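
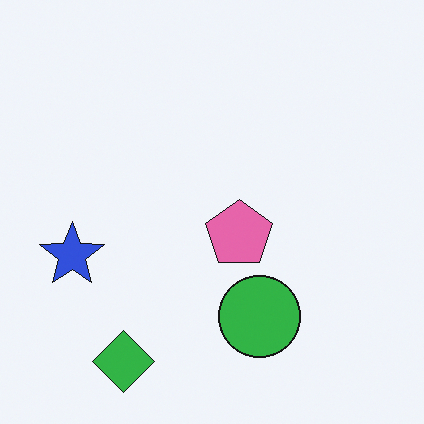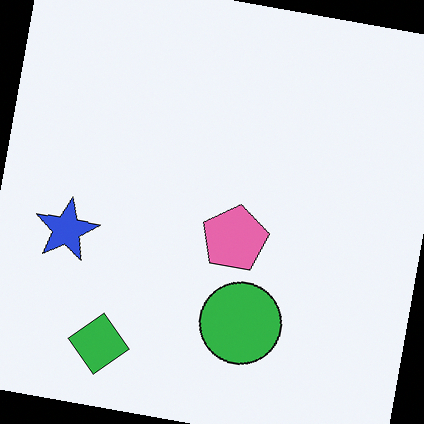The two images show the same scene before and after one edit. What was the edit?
It was rotated clockwise by a few degrees.

Every shape is tilted by the same angle and the image corners show triangular fill wedges — a whole-image rotation by a non-right angle.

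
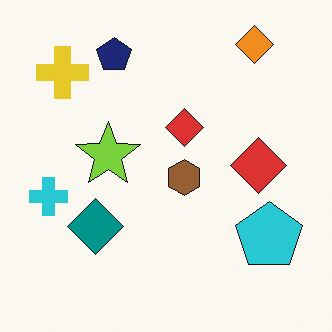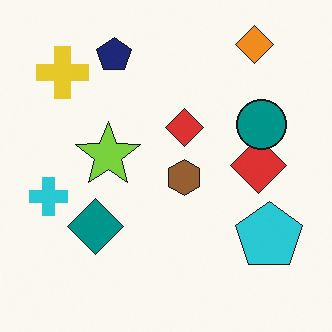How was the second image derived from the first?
The transformation is: overlaid with an additional teal circle.

A teal circle appears in the second image that is absent from the first.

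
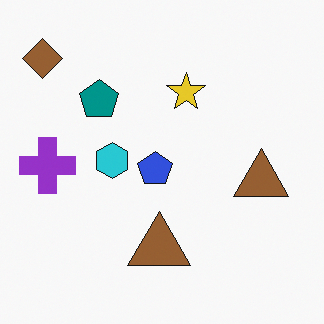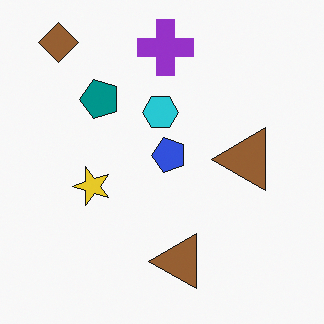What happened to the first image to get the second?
It was transposed (reflected across the top-left ↔ bottom-right diagonal).

Shapes have swapped their row and column positions — what was in the top-right is now in the bottom-left — a diagonal reflection.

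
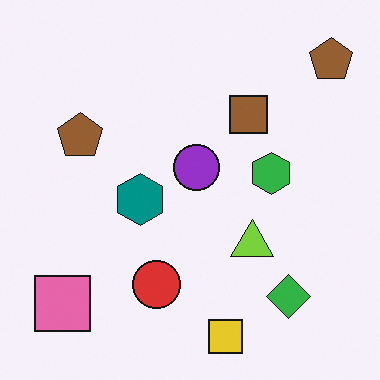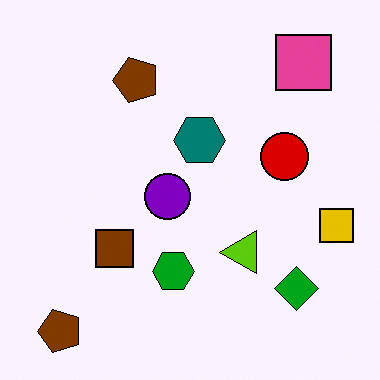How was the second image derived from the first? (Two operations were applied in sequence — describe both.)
The image was given slightly increased contrast, then transposed (reflected across the top-left ↔ bottom-right diagonal).

Tones are pushed away from mid-grey across the whole image — a global contrast change. Shapes have swapped their row and column positions — what was in the top-right is now in the bottom-left — a diagonal reflection.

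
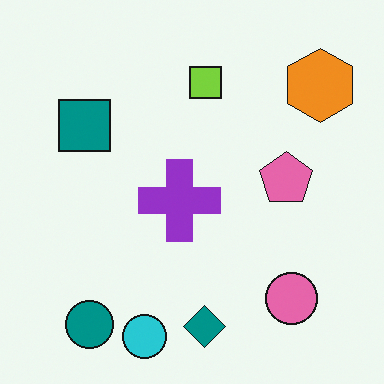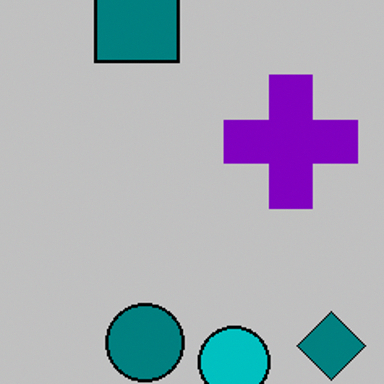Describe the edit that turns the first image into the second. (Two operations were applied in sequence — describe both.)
The transformation is: heavily posterized to just a handful of flat colors, then cropped tightly and scaled back up.

Each flat color has snapped to a coarser quantized level — most visibly, the near-white background has dropped to a flat grey. The visible shapes are larger and the field of view is narrower; shapes near the original edges may be partly or wholly outside the frame — a crop-and-rescale.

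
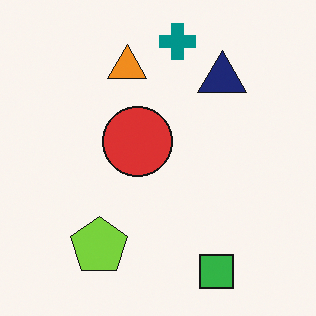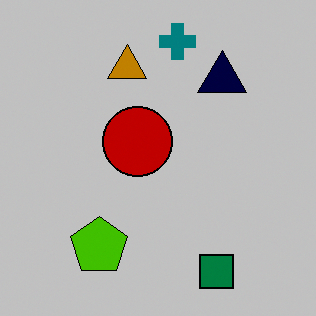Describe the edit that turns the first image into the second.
The second image is the first aggressively posterized.

Each flat color has snapped to a coarser quantized level — most visibly, the near-white background has dropped to a flat grey.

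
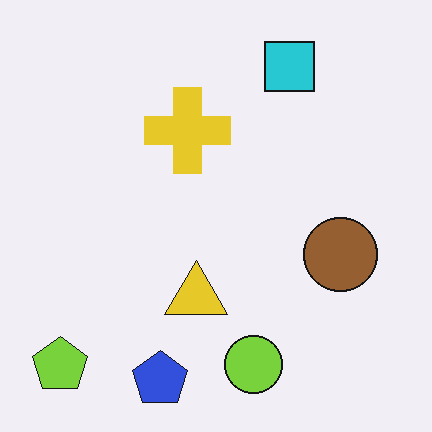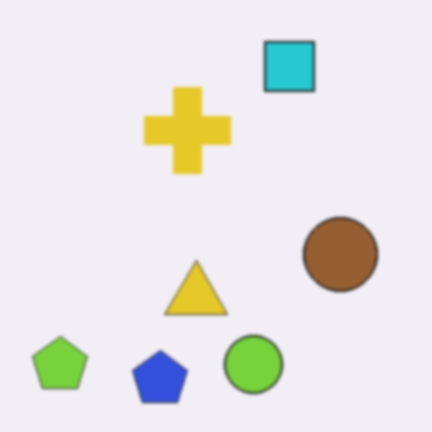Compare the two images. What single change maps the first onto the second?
It was given a subtle gaussian blur.

Shape edges and outlines are uniformly softened across the whole image.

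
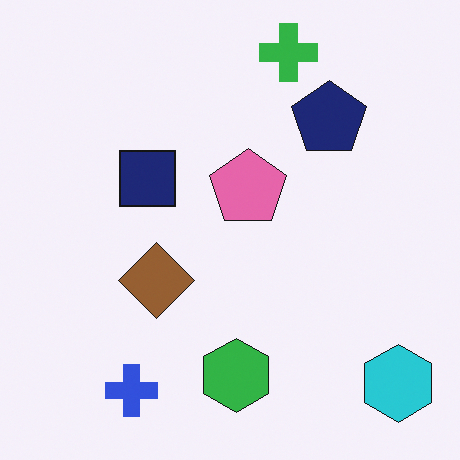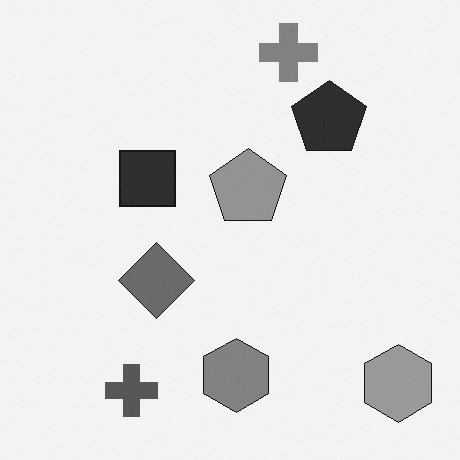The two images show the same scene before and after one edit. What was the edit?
It was converted to grayscale.

All color is removed — every shape is now a shade of grey.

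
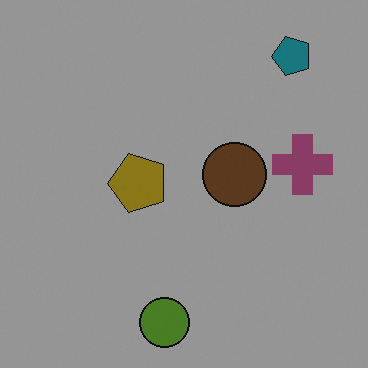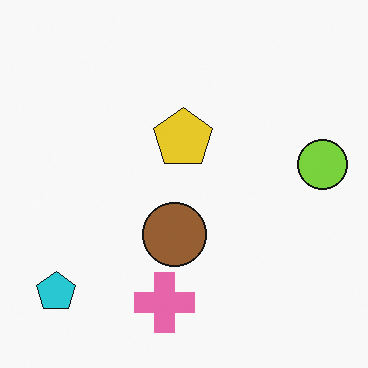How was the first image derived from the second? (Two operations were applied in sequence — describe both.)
The transformation is: darkened a lot, then transposed (reflected across the top-left ↔ bottom-right diagonal).

Every pixel — background and shapes alike — is uniformly darkened. Shapes have swapped their row and column positions — what was in the top-right is now in the bottom-left — a diagonal reflection.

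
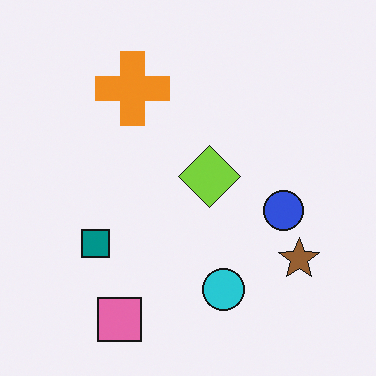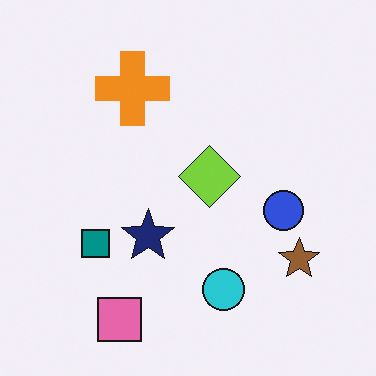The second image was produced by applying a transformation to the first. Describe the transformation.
It was overlaid with an additional navy star.

A navy star appears in the second image that is absent from the first.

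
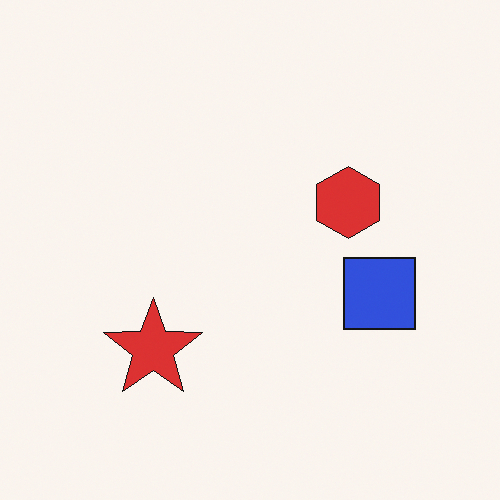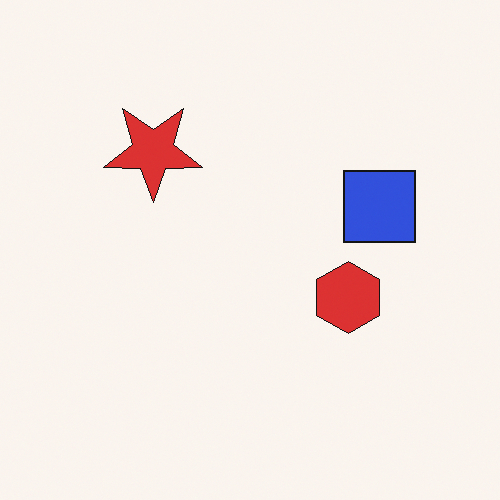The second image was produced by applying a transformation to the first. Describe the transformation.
It was flipped vertically (top ↔ bottom).

The red star is in the bottom-left of the first image and the top-left of the second — shapes on opposite sides of the horizontal midline have swapped in a mirror flip.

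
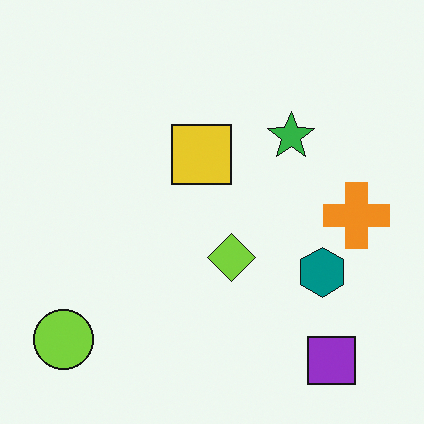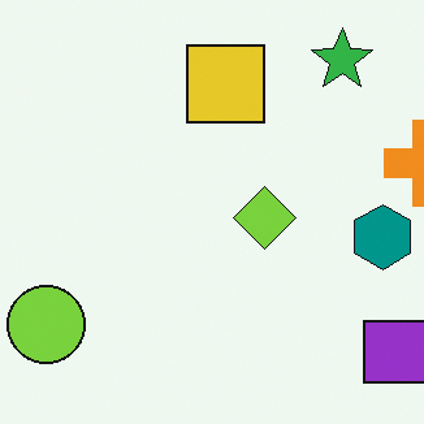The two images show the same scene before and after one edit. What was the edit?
The image was cropped to a modestly smaller region and rescaled.

The visible shapes are larger and the field of view is narrower; shapes near the original edges may be partly or wholly outside the frame — a crop-and-rescale.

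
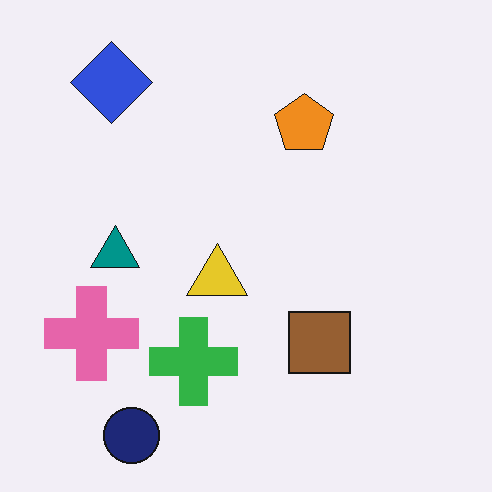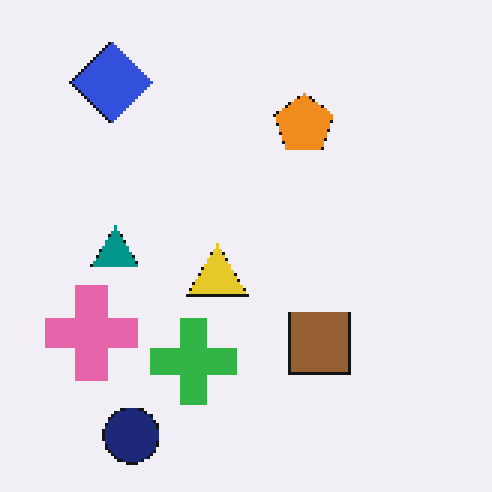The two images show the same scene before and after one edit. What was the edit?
This is the original image lightly pixelated (a mild mosaic effect).

Shapes are reduced to large square blocks; fine edges and outlines are lost — a downscale-then-upscale (mosaic) effect.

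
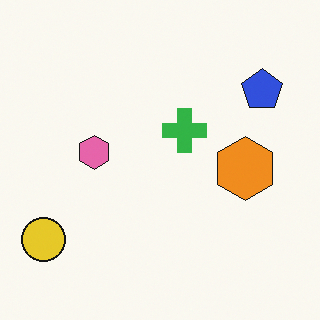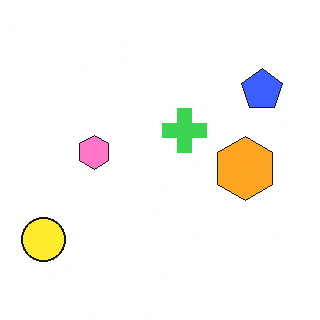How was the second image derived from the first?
The image was brightened a little.

Every pixel — background and shapes alike — is uniformly brightened.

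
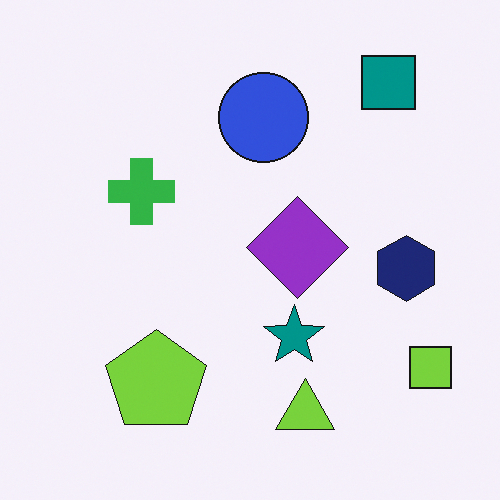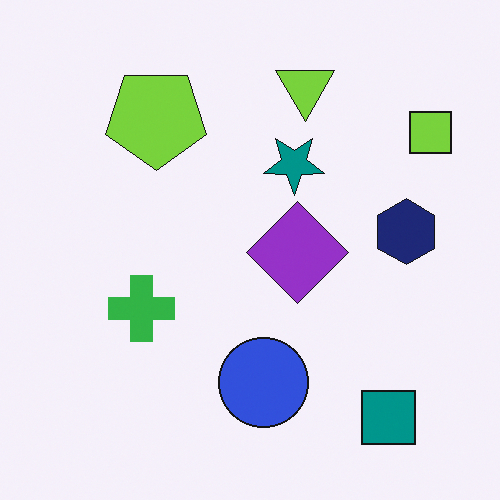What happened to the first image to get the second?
It was flipped vertically (top ↔ bottom).

The teal square is in the top-right of the first image and the bottom-right of the second — shapes on opposite sides of the horizontal midline have swapped in a mirror flip.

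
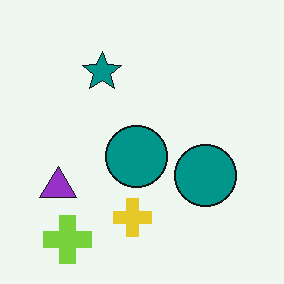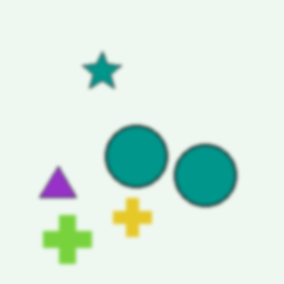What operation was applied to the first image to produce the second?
The image was slightly softened.

Shape edges and outlines are uniformly softened across the whole image.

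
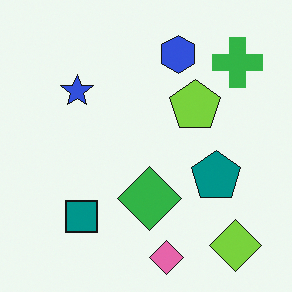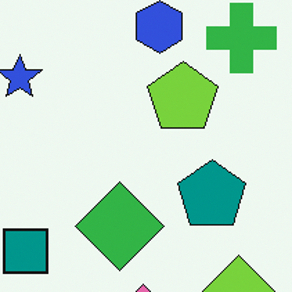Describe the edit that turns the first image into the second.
The transformation is: cropped to a modestly smaller region and rescaled.

The visible shapes are larger and the field of view is narrower; shapes near the original edges may be partly or wholly outside the frame — a crop-and-rescale.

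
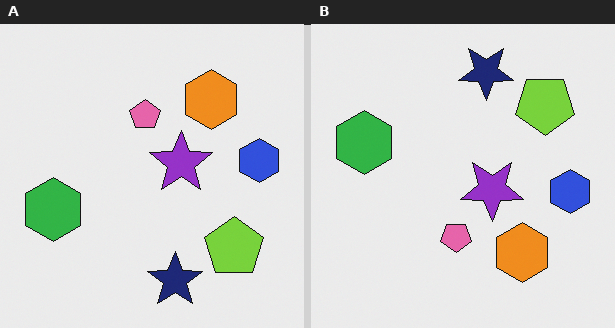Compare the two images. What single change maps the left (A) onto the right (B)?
Flipped vertically (top ↔ bottom).

The navy star is in the bottom of the left (A) image and the top of the right (B) — shapes on opposite sides of the horizontal midline have swapped in a mirror flip.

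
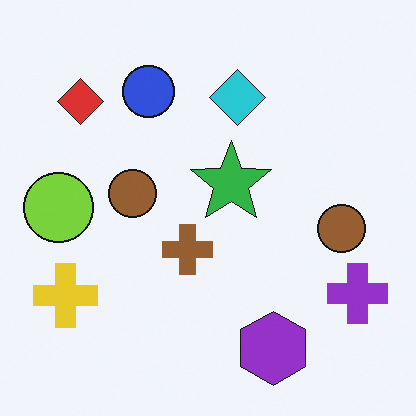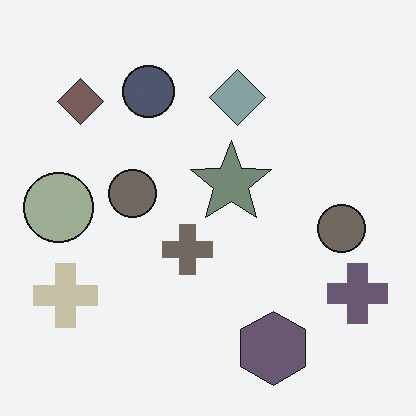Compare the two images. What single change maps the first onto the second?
It was heavily desaturated.

All colors are more muted and greyish — a global saturation change.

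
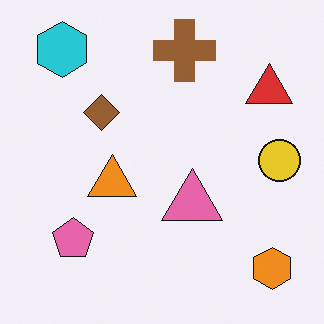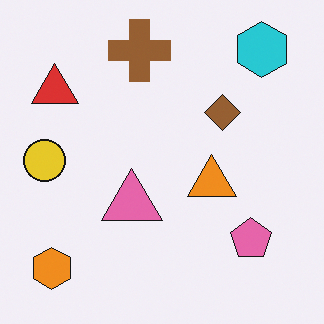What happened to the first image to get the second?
The transformation is: flipped horizontally (left ↔ right).

The yellow circle is in the right of the first image and the left of the second — shapes on opposite sides of the vertical midline have swapped in a mirror flip.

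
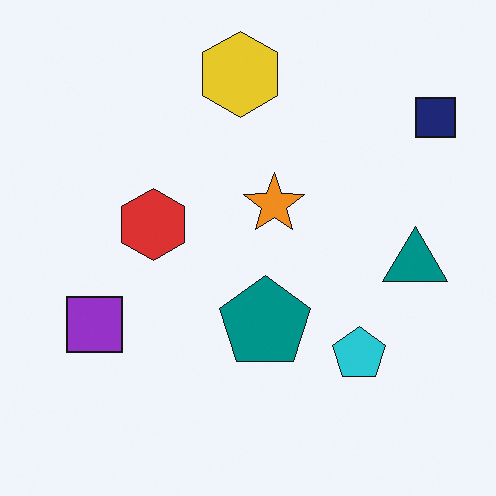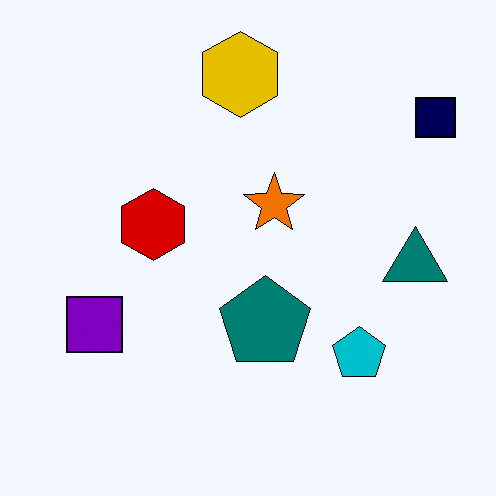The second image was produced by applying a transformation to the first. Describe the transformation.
The second image is the first given slightly increased contrast.

Tones are pushed away from mid-grey across the whole image — a global contrast change.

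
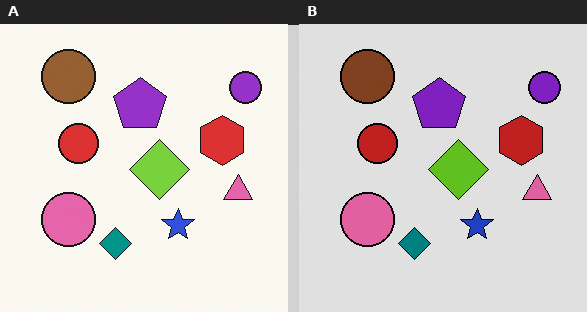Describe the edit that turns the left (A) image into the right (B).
It was posterized to a reduced palette.

Each flat color has snapped to a coarser quantized level — most visibly, the near-white background has dropped to a flat grey.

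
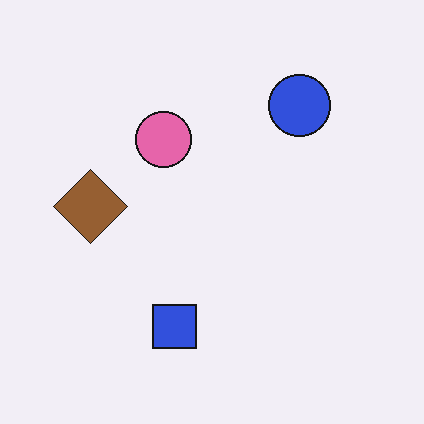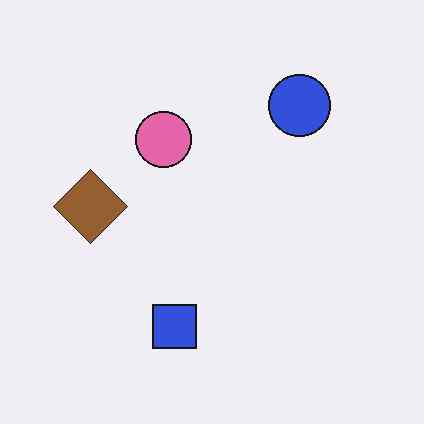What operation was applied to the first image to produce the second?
The image was given moderate JPEG compression.

Blocky 8×8 compression artifacts appear around shape edges and the flat background shows ringing — characteristic JPEG degradation.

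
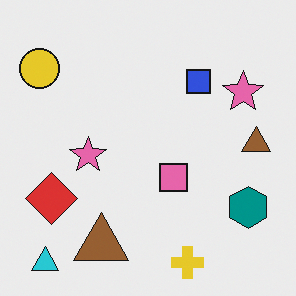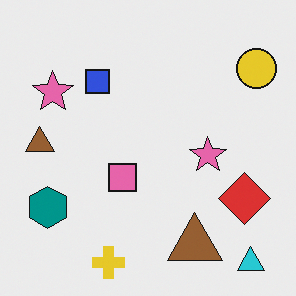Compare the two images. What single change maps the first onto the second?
Flipped horizontally (left ↔ right).

The yellow circle is in the top-left of the first image and the top-right of the second — shapes on opposite sides of the vertical midline have swapped in a mirror flip.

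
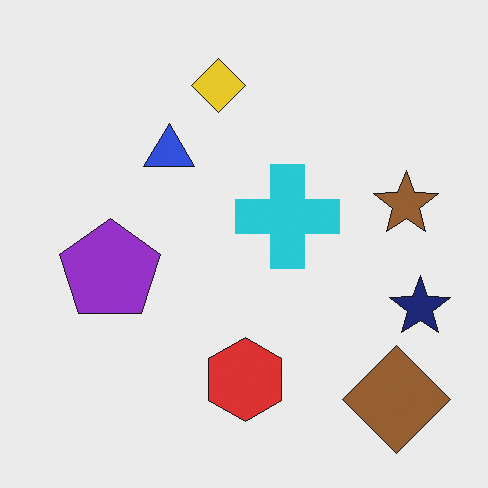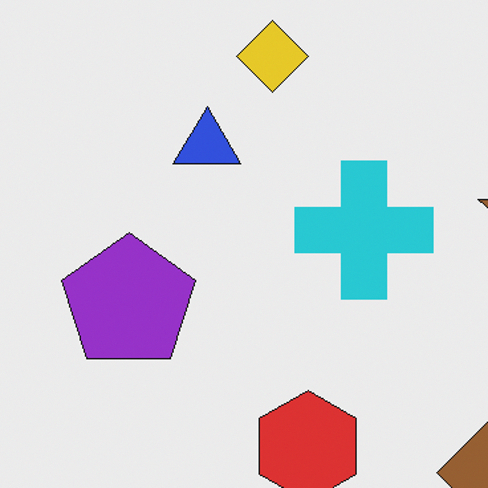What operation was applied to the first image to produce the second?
It was cropped slightly and scaled back up.

The visible shapes are larger and the field of view is narrower; shapes near the original edges may be partly or wholly outside the frame — a crop-and-rescale.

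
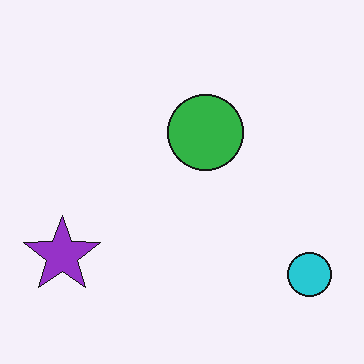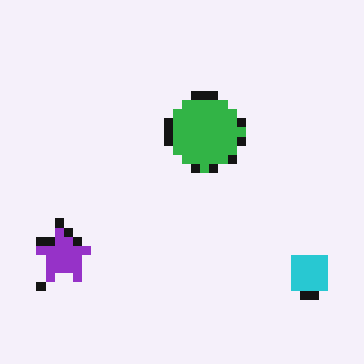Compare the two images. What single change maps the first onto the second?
The transformation is: coarsely pixelated.

Shapes are reduced to large square blocks; fine edges and outlines are lost — a downscale-then-upscale (mosaic) effect.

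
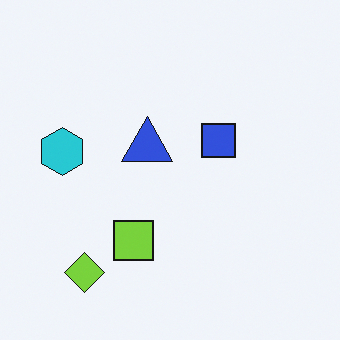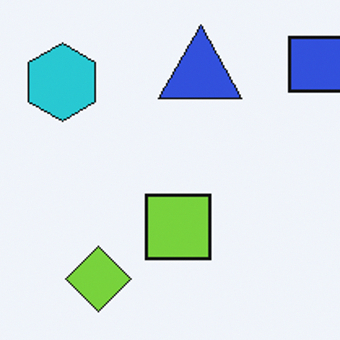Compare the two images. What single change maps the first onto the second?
The second image is the first cropped tightly and scaled back up.

The visible shapes are larger and the field of view is narrower; shapes near the original edges may be partly or wholly outside the frame — a crop-and-rescale.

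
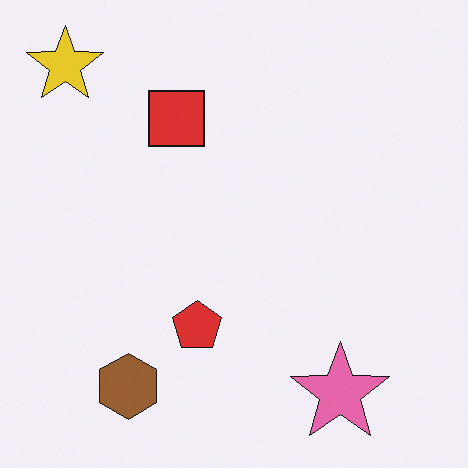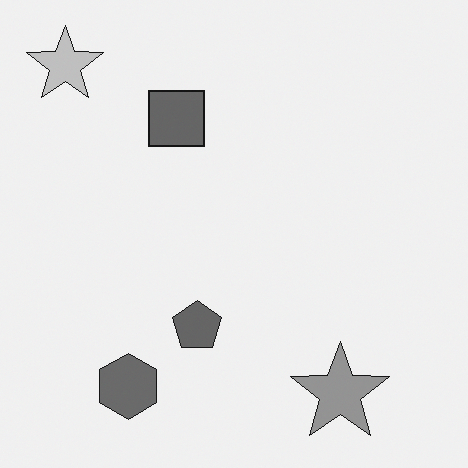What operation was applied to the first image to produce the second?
The second image is the first converted to grayscale.

All color is removed — every shape is now a shade of grey.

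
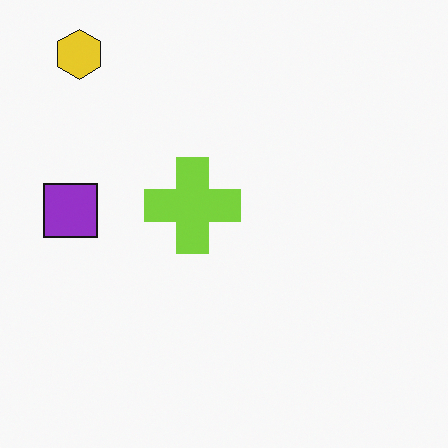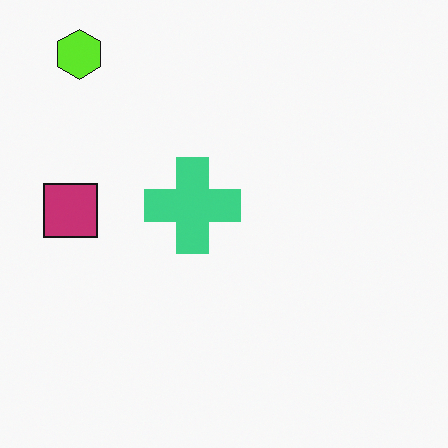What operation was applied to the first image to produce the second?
It was hue-shifted by a small amount.

Every shape's color has rotated by the same amount around the hue wheel — a uniform hue shift.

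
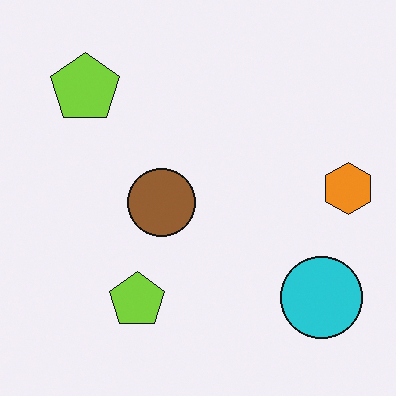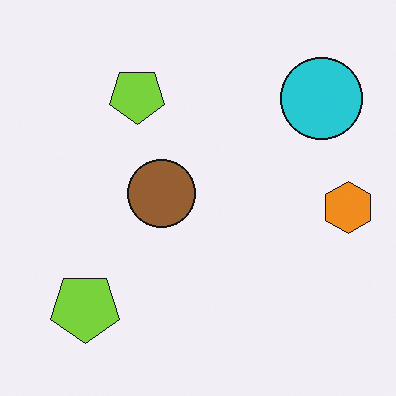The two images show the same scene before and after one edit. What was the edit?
This is the original image flipped vertically (top ↔ bottom).

The cyan circle is in the bottom-right of the first image and the top-right of the second — shapes on opposite sides of the horizontal midline have swapped in a mirror flip.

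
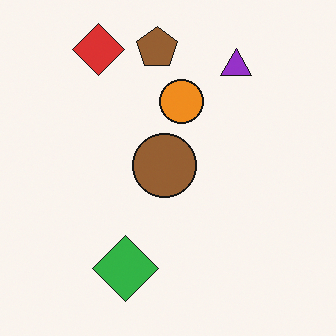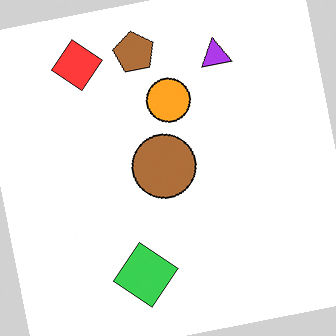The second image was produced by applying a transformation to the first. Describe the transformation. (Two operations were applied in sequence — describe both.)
The image was rotated counter-clockwise by a few degrees, then slightly brightened.

Every shape is tilted by the same angle and the image corners show triangular fill wedges — a whole-image rotation by a non-right angle. Every pixel — background and shapes alike — is uniformly brightened.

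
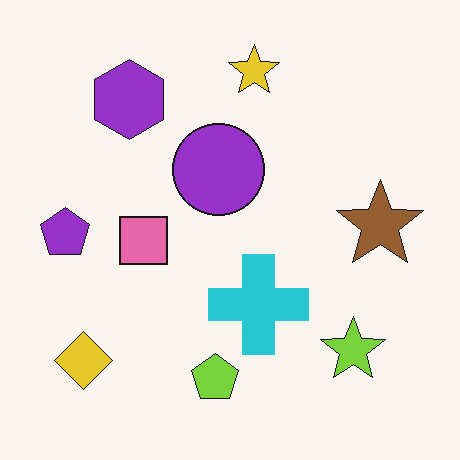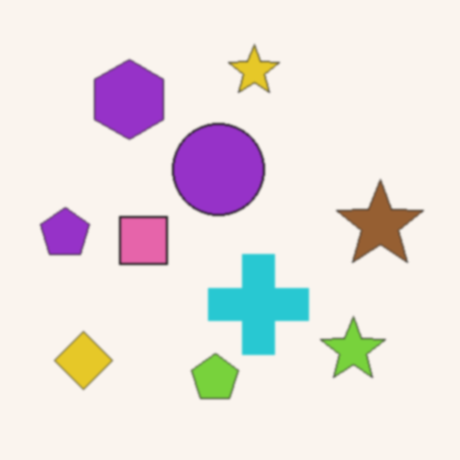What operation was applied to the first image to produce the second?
It was lightly blurred.

Shape edges and outlines are uniformly softened across the whole image.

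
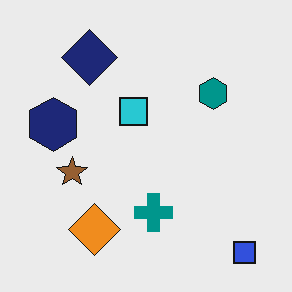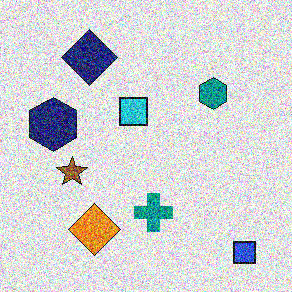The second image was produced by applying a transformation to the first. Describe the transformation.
This is the original image degraded with a thick layer of grain.

Random speckle covers the whole image, including the flat background.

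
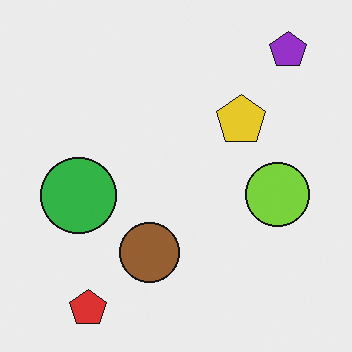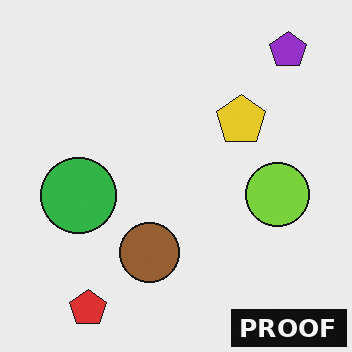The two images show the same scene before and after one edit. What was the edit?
The transformation is: watermarked with the text "PROOF" in the lower-right corner.

A dark label reading "PROOF" appears in the lower-right corner.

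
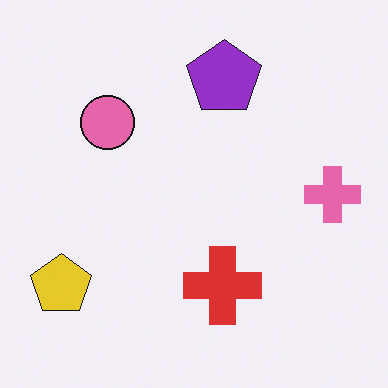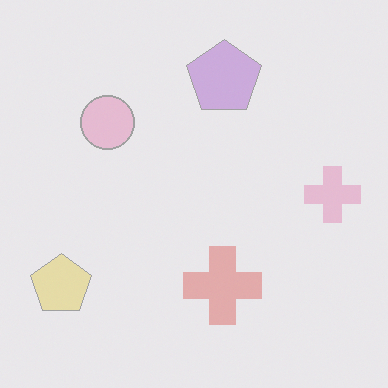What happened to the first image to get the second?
Washed out (contrast reduced).

Tones are pushed toward mid-grey across the whole image — a global contrast change.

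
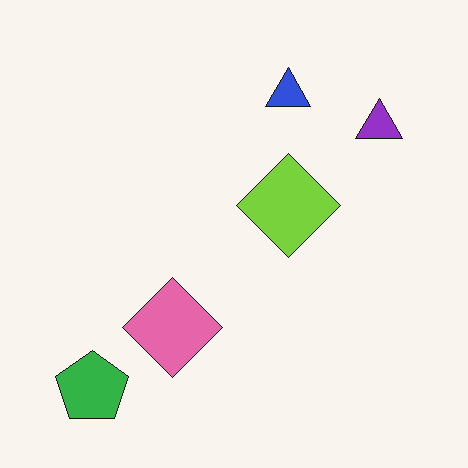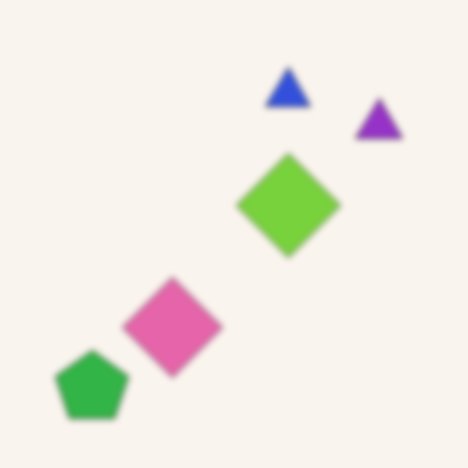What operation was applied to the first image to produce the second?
The transformation is: moderately blurred.

Shape edges and outlines are uniformly softened across the whole image.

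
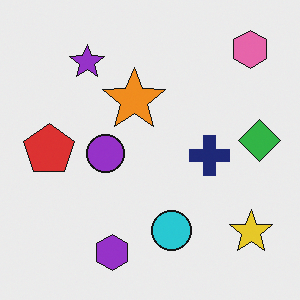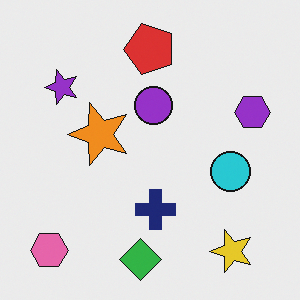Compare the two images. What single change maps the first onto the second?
The second image is the first transposed (reflected across the top-left ↔ bottom-right diagonal).

Shapes have swapped their row and column positions — what was in the top-right is now in the bottom-left — a diagonal reflection.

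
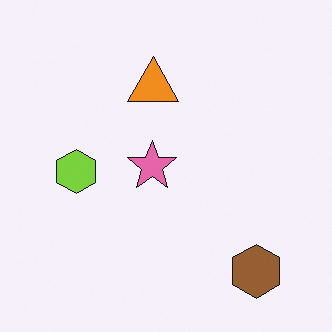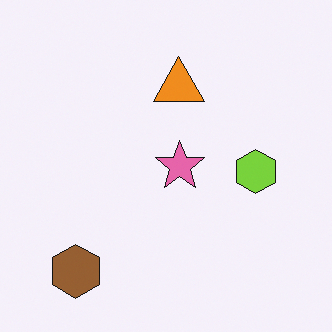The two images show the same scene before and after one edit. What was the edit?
The second image is the first flipped horizontally (left ↔ right).

The brown hexagon is in the bottom-right of the first image and the bottom-left of the second — shapes on opposite sides of the vertical midline have swapped in a mirror flip.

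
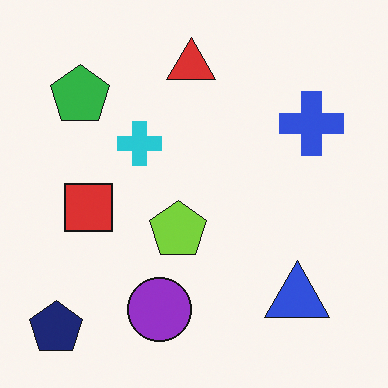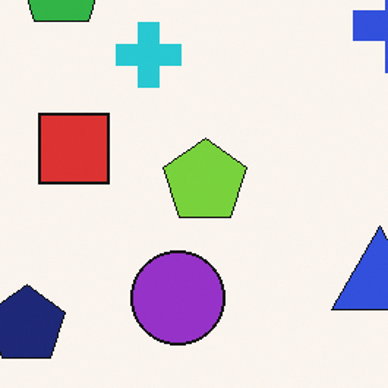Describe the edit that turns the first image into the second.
It was cropped slightly and scaled back up.

The visible shapes are larger and the field of view is narrower; shapes near the original edges may be partly or wholly outside the frame — a crop-and-rescale.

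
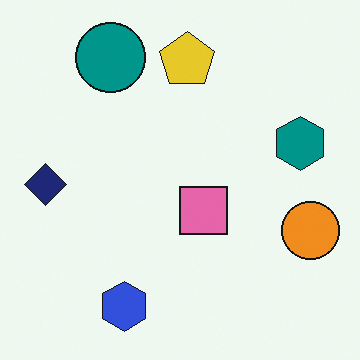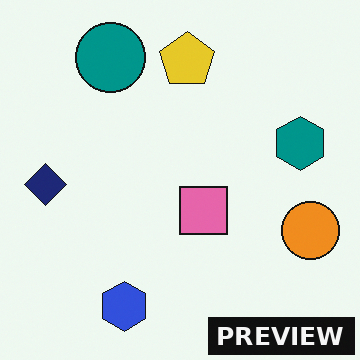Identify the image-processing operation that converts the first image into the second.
Watermarked with the text "PREVIEW" in the lower-right corner.

A dark label reading "PREVIEW" appears in the lower-right corner.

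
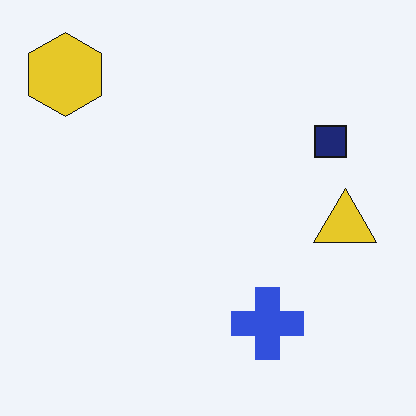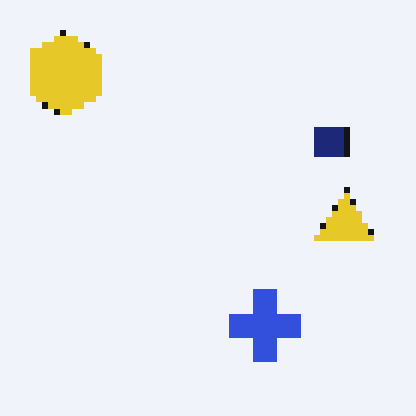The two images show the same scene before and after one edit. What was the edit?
Pixelated into visible square blocks.

Shapes are reduced to large square blocks; fine edges and outlines are lost — a downscale-then-upscale (mosaic) effect.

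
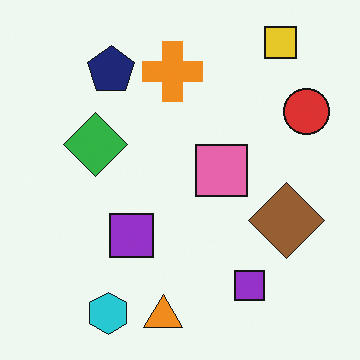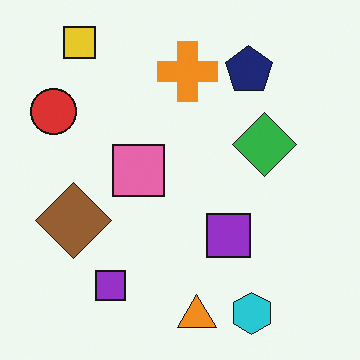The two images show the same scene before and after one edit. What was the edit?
The second image is the first flipped horizontally (left ↔ right).

The red circle is in the top-right of the first image and the top-left of the second — shapes on opposite sides of the vertical midline have swapped in a mirror flip.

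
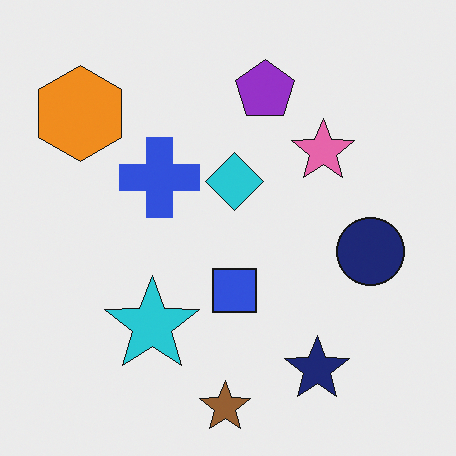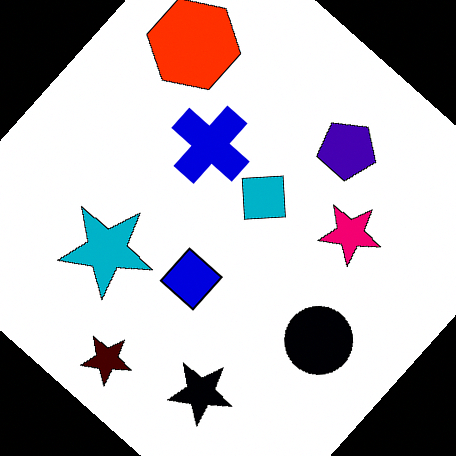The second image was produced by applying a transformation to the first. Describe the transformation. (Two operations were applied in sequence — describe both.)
The image was boosted in contrast, then rotated clockwise by a large amount — several tens of degrees.

Tones are pushed away from mid-grey across the whole image — a global contrast change. Every shape is tilted by the same angle and the image corners show triangular fill wedges — a whole-image rotation by a non-right angle.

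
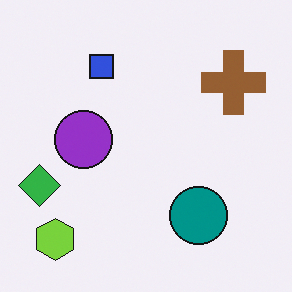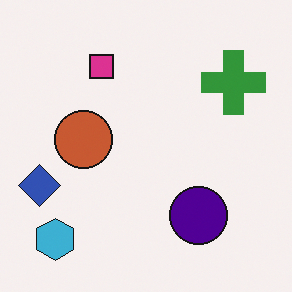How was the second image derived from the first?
It was hue-shifted noticeably.

Every shape's color has rotated by the same amount around the hue wheel — a uniform hue shift.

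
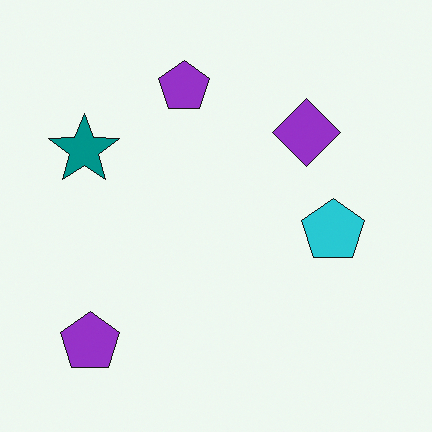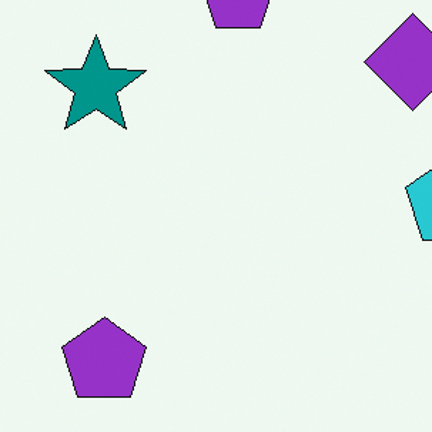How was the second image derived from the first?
Cropped to a modestly smaller region and rescaled.

The visible shapes are larger and the field of view is narrower; shapes near the original edges may be partly or wholly outside the frame — a crop-and-rescale.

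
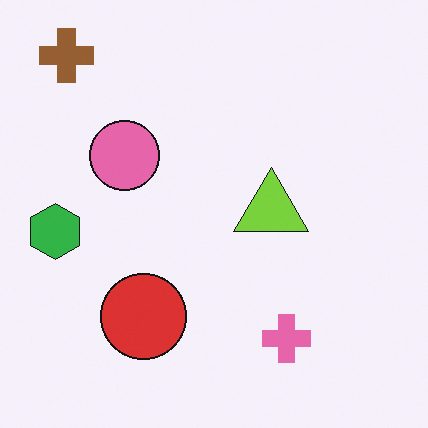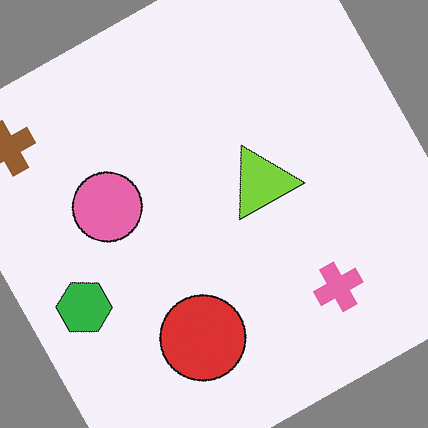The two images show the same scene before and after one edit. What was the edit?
This is the original image rotated counter-clockwise by a clearly visible amount.

Every shape is tilted by the same angle and the image corners show triangular fill wedges — a whole-image rotation by a non-right angle.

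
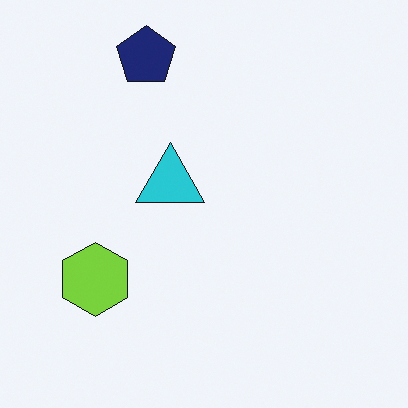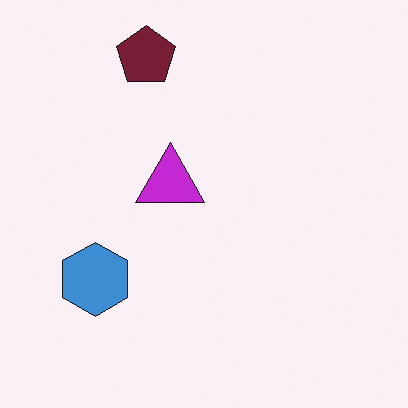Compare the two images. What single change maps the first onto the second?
This is the original image hue-shifted through roughly a third of the color wheel.

Every shape's color has rotated by the same amount around the hue wheel — a uniform hue shift.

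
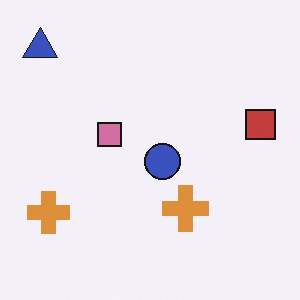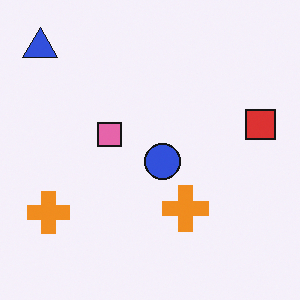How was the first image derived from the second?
The transformation is: slightly desaturated.

All colors are more muted and greyish — a global saturation change.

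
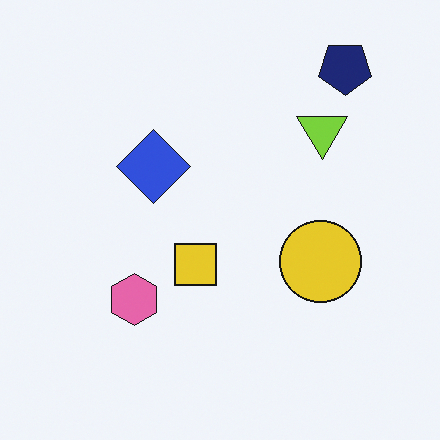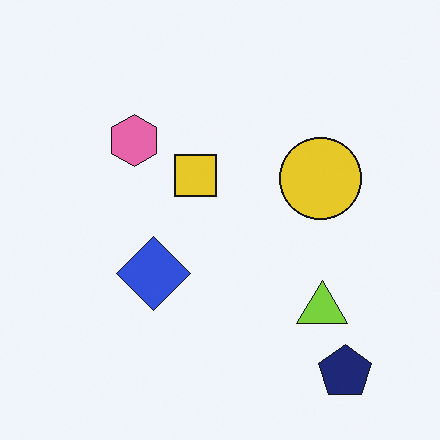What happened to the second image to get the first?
It was flipped vertically (top ↔ bottom).

The navy pentagon is in the bottom-right of the second image and the top-right of the first — shapes on opposite sides of the horizontal midline have swapped in a mirror flip.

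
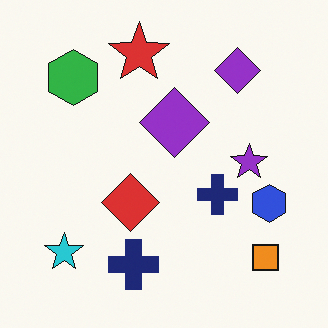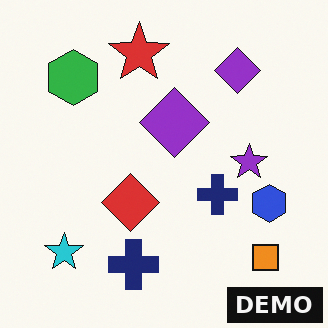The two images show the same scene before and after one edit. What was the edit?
Watermarked with the text "DEMO" in the lower-right corner.

A dark label reading "DEMO" appears in the lower-right corner.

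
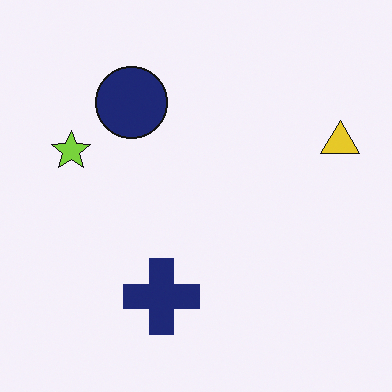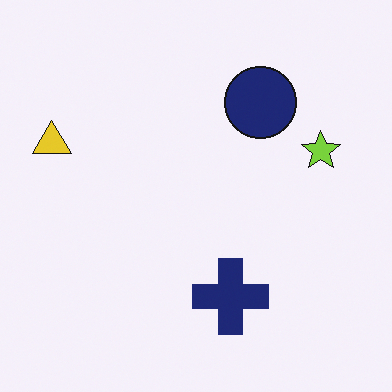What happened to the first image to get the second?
The second image is the first flipped horizontally (left ↔ right).

The yellow triangle is in the right of the first image and the left of the second — shapes on opposite sides of the vertical midline have swapped in a mirror flip.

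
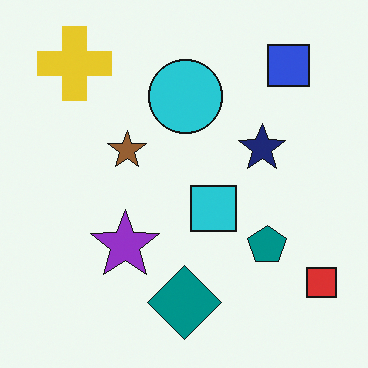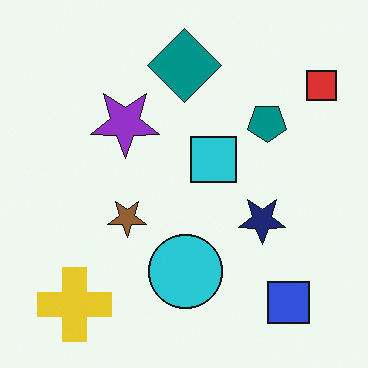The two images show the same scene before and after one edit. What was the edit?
This is the original image flipped vertically (top ↔ bottom).

The yellow cross is in the top-left of the first image and the bottom-left of the second — shapes on opposite sides of the horizontal midline have swapped in a mirror flip.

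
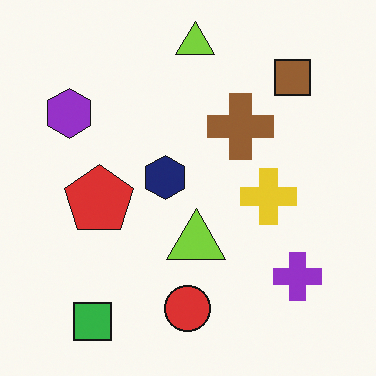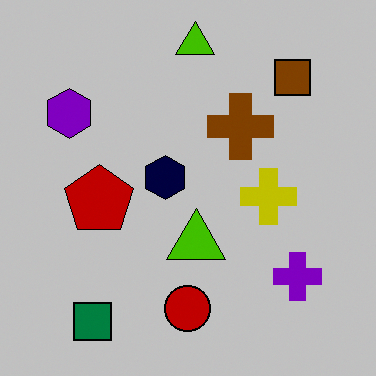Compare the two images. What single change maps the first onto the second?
The transformation is: heavily posterized to just a handful of flat colors.

Each flat color has snapped to a coarser quantized level — most visibly, the near-white background has dropped to a flat grey.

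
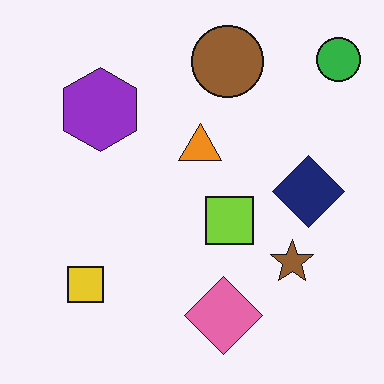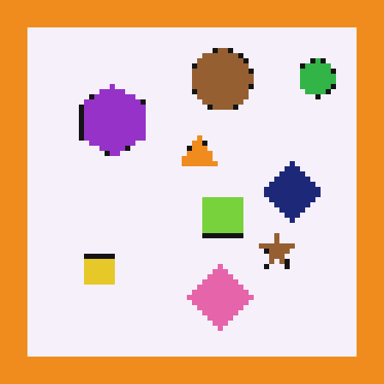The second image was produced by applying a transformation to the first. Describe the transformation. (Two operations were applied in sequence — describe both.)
This is the original image pixelated into visible square blocks, then framed with a orange border.

Shapes are reduced to large square blocks; fine edges and outlines are lost — a downscale-then-upscale (mosaic) effect. A solid orange frame runs around the edge of the second image, with the content slightly shrunk inside it.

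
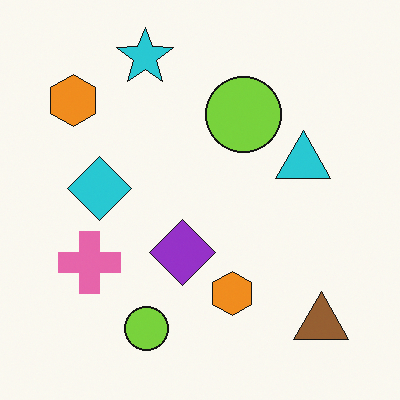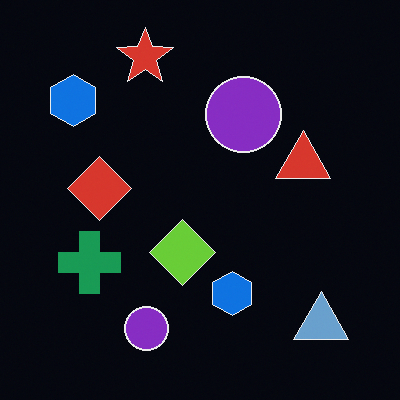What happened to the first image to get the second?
Color-inverted (negative).

The light background has become dark and every shape's color is its complement — a photographic negative.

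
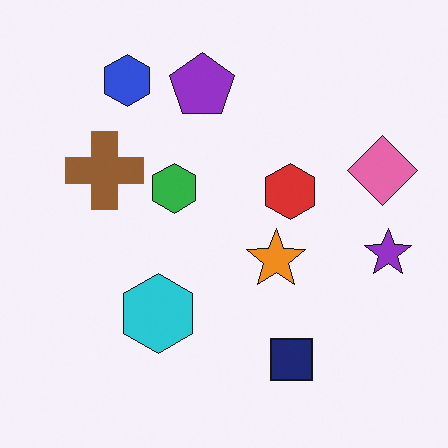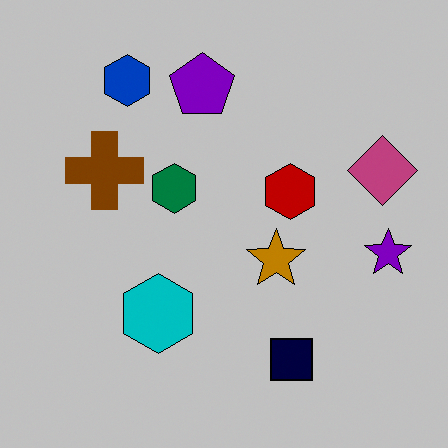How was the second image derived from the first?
The image was aggressively posterized.

Each flat color has snapped to a coarser quantized level — most visibly, the near-white background has dropped to a flat grey.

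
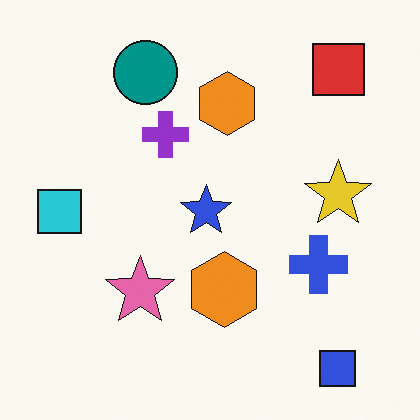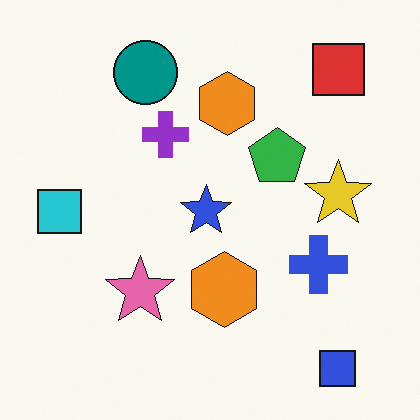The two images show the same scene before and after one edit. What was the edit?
The second image is the first overlaid with an additional green pentagon.

A green pentagon appears in the second image that is absent from the first.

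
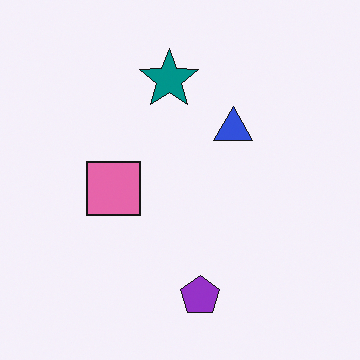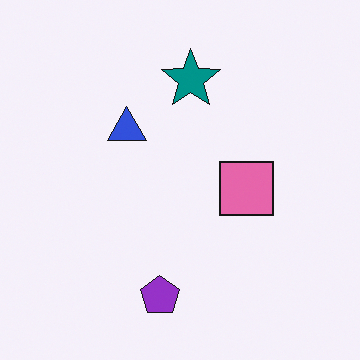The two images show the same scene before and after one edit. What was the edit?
This is the original image flipped horizontally (left ↔ right).

The pink square is in the left of the first image and the right of the second — shapes on opposite sides of the vertical midline have swapped in a mirror flip.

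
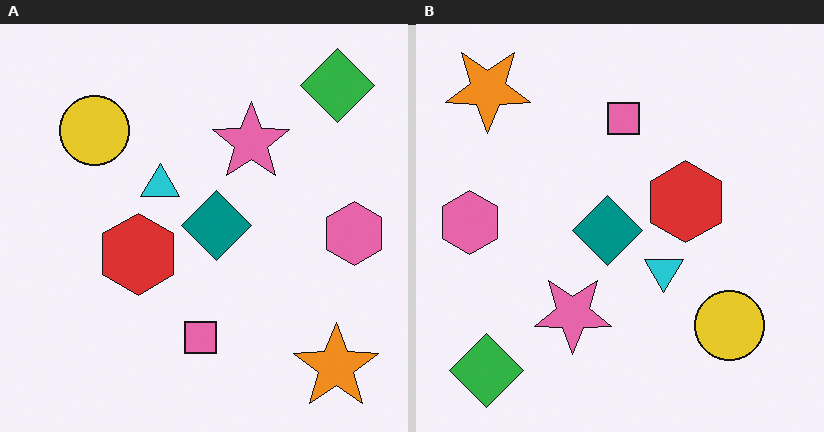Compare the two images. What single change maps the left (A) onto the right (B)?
The image was rotated 180°.

The green diamond sits in the top-right of the left (A) image and the bottom-left of the right (B) — consistent with a whole-image 180° rotation.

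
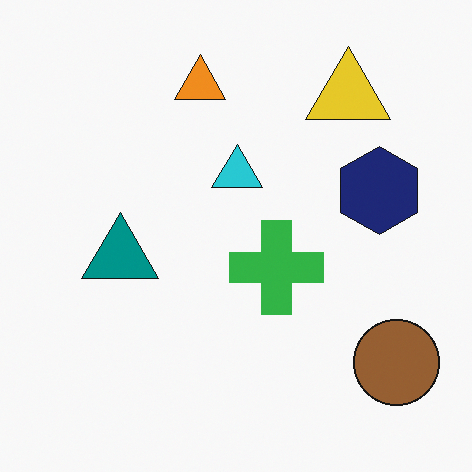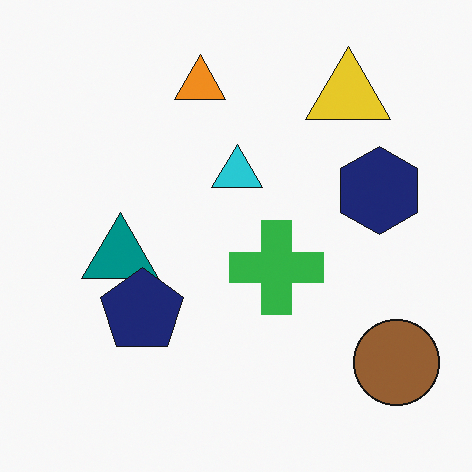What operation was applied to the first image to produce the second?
The image was overlaid with an additional navy pentagon.

A navy pentagon appears in the second image that is absent from the first.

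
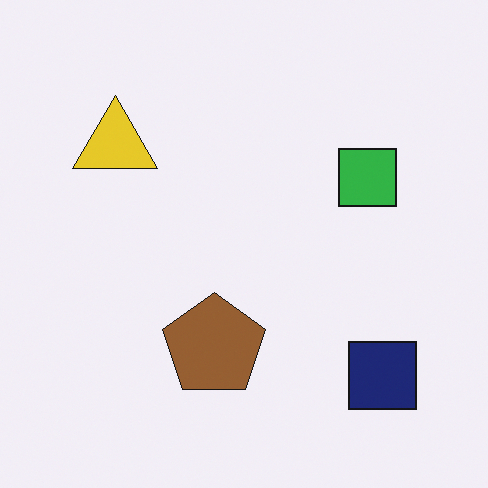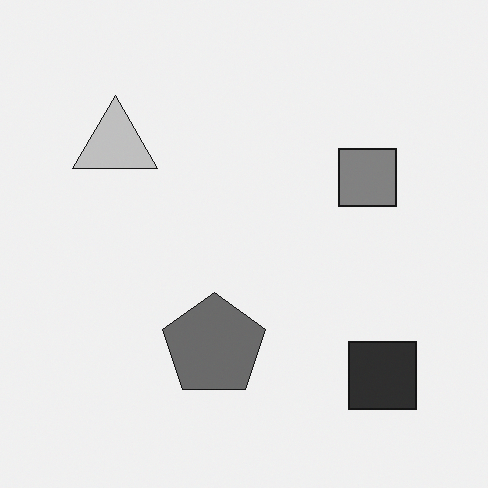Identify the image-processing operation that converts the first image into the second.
The image was converted to grayscale.

All color is removed — every shape is now a shade of grey.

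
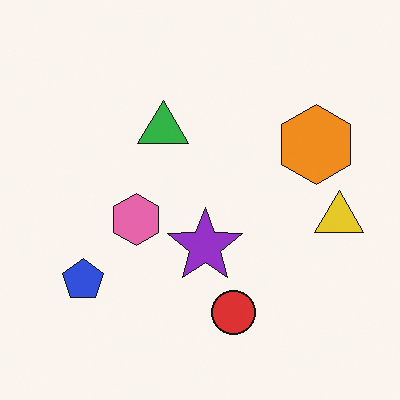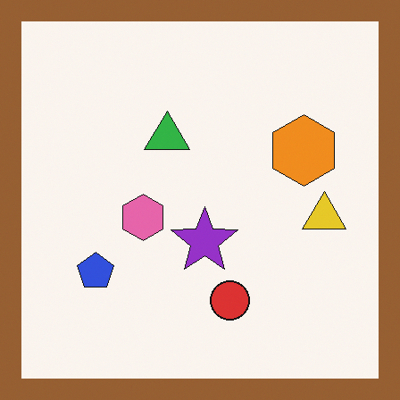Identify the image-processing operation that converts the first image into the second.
The second image is the first framed with a brown border.

A solid brown frame runs around the edge of the second image, with the content slightly shrunk inside it.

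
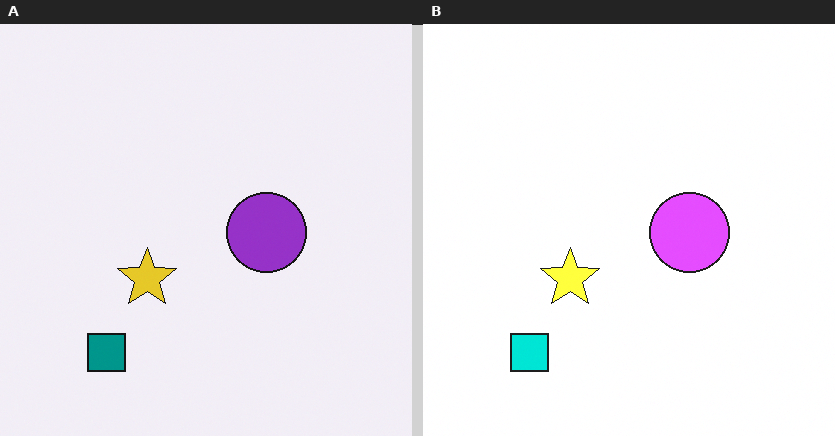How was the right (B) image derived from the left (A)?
The image was noticeably brightened.

Every pixel — background and shapes alike — is uniformly brightened.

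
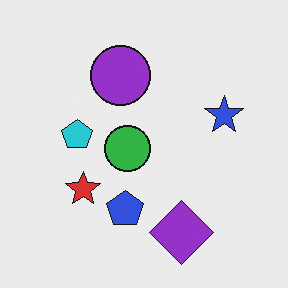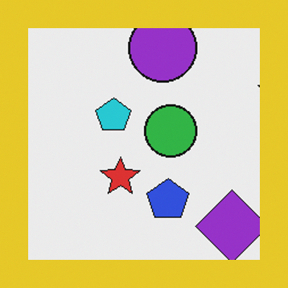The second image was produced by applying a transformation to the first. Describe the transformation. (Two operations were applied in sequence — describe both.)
Cropped to a modestly smaller region and rescaled, then framed with a yellow border.

The visible shapes are larger and the field of view is narrower; shapes near the original edges may be partly or wholly outside the frame — a crop-and-rescale. A solid yellow frame runs around the edge of the second image, with the content slightly shrunk inside it.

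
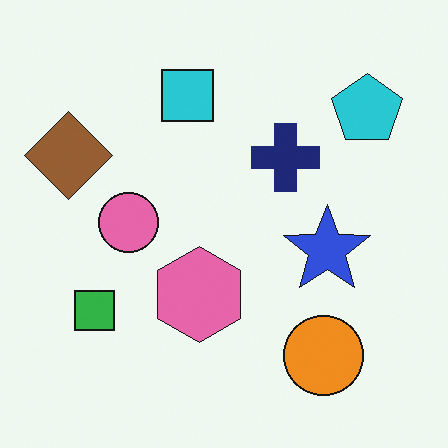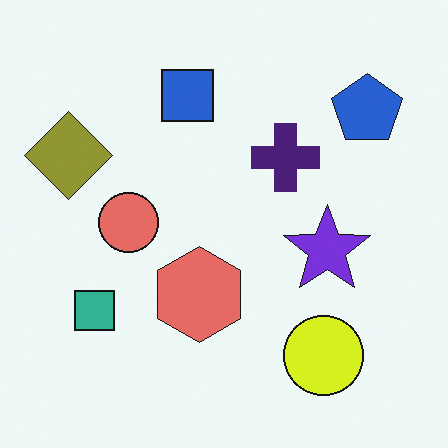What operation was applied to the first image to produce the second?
This is the original image hue-shifted by a small amount.

Every shape's color has rotated by the same amount around the hue wheel — a uniform hue shift.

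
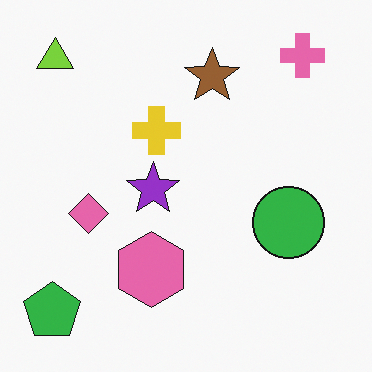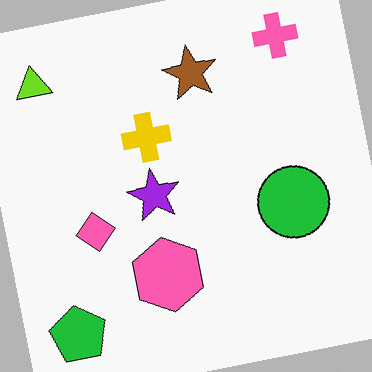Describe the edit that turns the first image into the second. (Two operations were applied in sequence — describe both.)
The image was rotated counter-clockwise by a slight angle, then slightly oversaturated.

Every shape is tilted by the same angle and the image corners show triangular fill wedges — a whole-image rotation by a non-right angle. All colors are more vivid — a global saturation change.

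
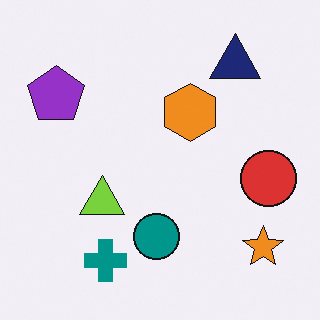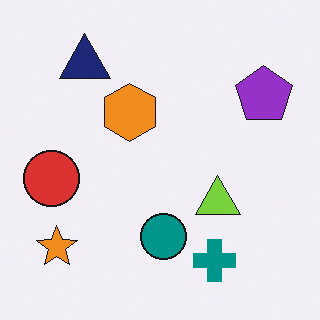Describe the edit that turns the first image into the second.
It was flipped horizontally (left ↔ right).

The red circle is in the right of the first image and the left of the second — shapes on opposite sides of the vertical midline have swapped in a mirror flip.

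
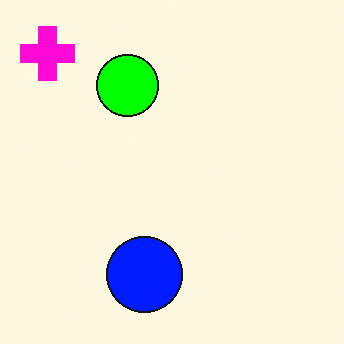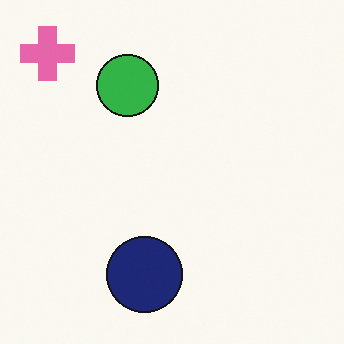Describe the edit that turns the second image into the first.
The image was heavily oversaturated.

All colors are more vivid — a global saturation change.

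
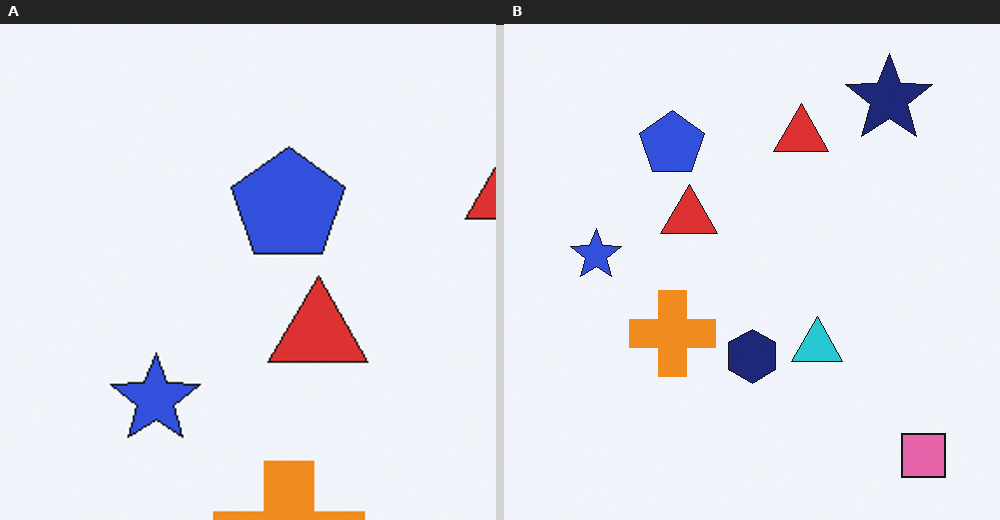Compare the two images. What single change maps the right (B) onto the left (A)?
This is the original image cropped to a noticeably smaller region and rescaled.

The visible shapes are larger and the field of view is narrower; shapes near the original edges may be partly or wholly outside the frame — a crop-and-rescale.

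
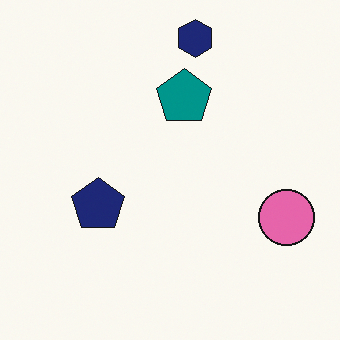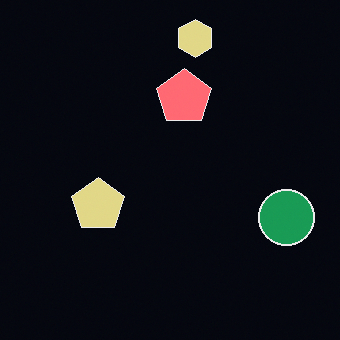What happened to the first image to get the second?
The image was color-inverted (negative).

The light background has become dark and every shape's color is its complement — a photographic negative.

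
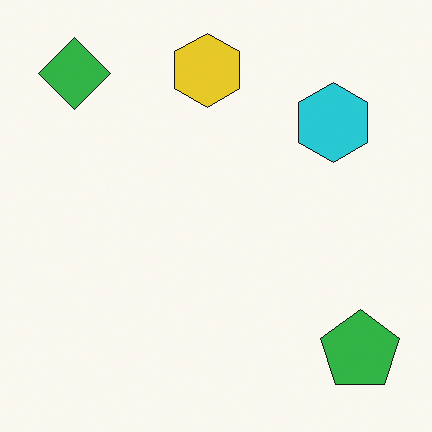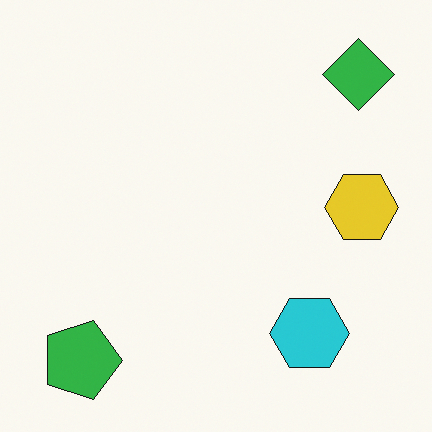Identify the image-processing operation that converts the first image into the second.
This is the original image rotated 90° clockwise.

The green diamond sits in the top-left of the first image and the top-right of the second — consistent with a whole-image 90° clockwise rotation.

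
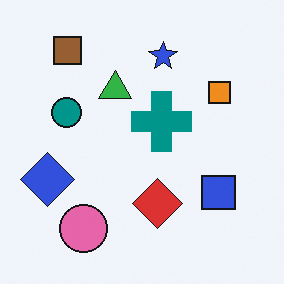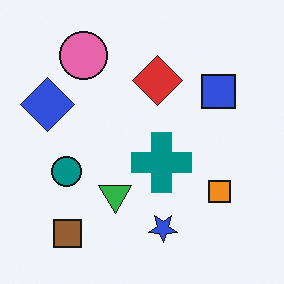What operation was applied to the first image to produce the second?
The second image is the first flipped vertically (top ↔ bottom).

The brown square is in the top-left of the first image and the bottom-left of the second — shapes on opposite sides of the horizontal midline have swapped in a mirror flip.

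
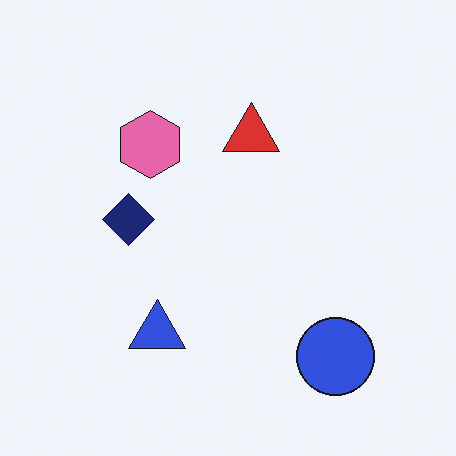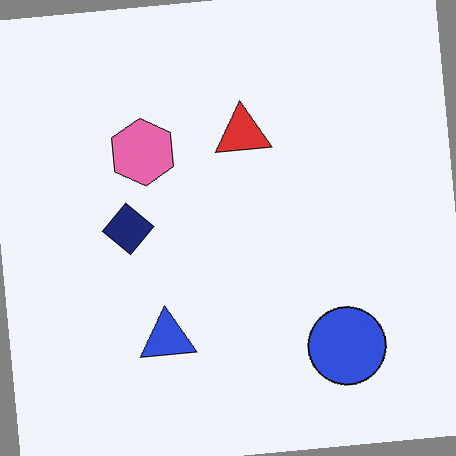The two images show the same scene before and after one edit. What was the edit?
It was rotated counter-clockwise by a few degrees.

Every shape is tilted by the same angle and the image corners show triangular fill wedges — a whole-image rotation by a non-right angle.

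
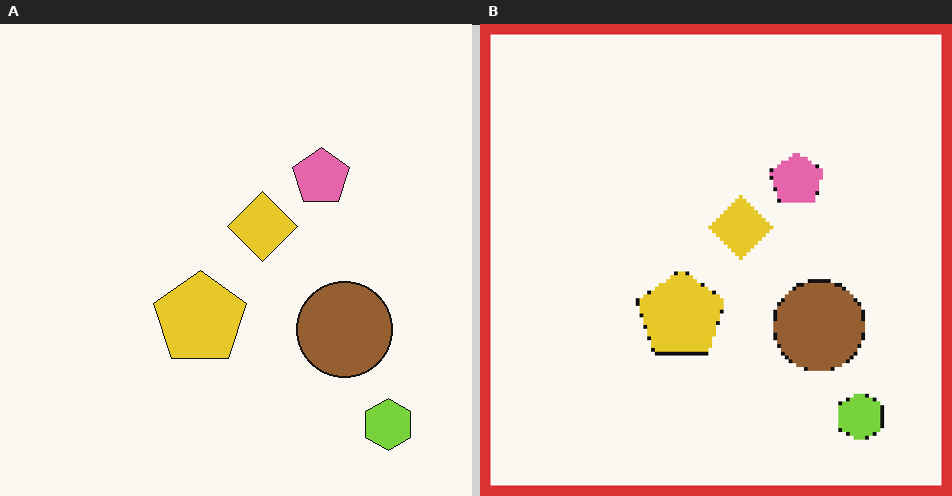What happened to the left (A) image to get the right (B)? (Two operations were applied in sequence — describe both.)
The image was lightly pixelated (a mild mosaic effect), then framed with a red border.

Shapes are reduced to large square blocks; fine edges and outlines are lost — a downscale-then-upscale (mosaic) effect. A solid red frame runs around the edge of the right (B) image, with the content slightly shrunk inside it.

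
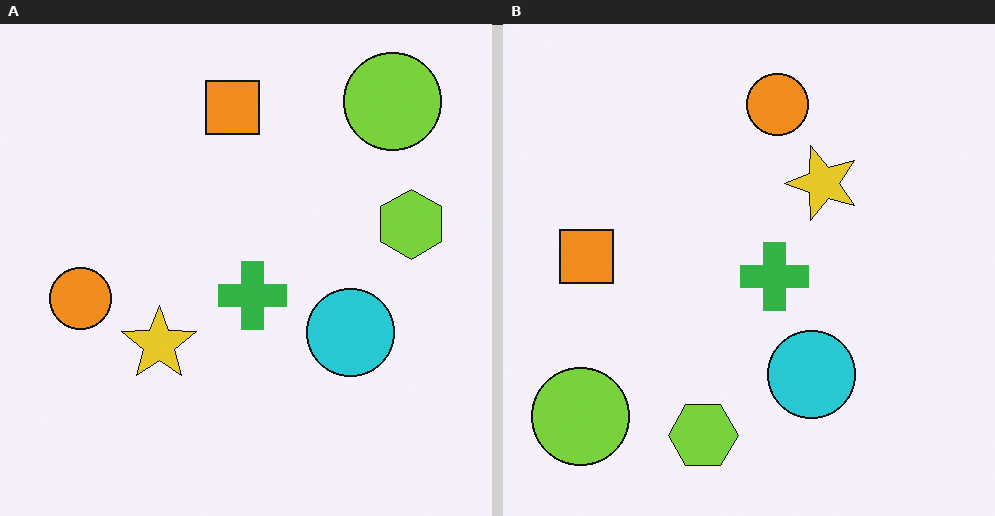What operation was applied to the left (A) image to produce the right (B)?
This is the original image transposed (reflected across the top-left ↔ bottom-right diagonal).

Shapes have swapped their row and column positions — what was in the top-right is now in the bottom-left — a diagonal reflection.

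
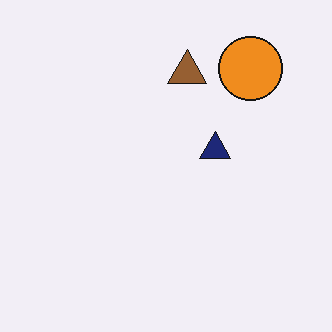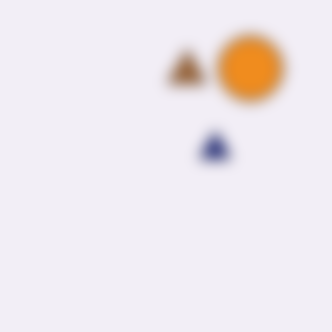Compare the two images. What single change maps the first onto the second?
This is the original image strongly gaussian-blurred.

Shape edges and outlines are uniformly softened across the whole image.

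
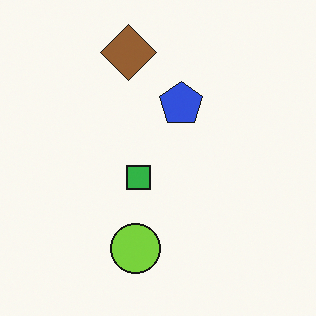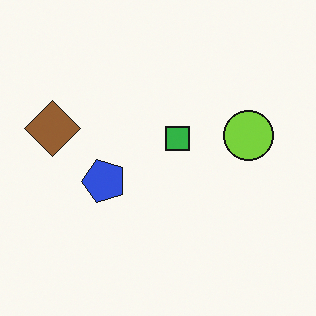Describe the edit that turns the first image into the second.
The second image is the first transposed (reflected across the top-left ↔ bottom-right diagonal).

Shapes have swapped their row and column positions — what was in the top-right is now in the bottom-left — a diagonal reflection.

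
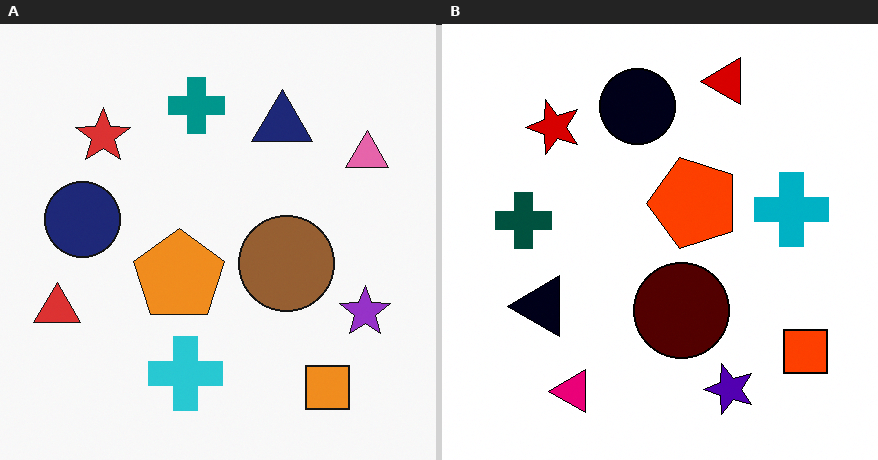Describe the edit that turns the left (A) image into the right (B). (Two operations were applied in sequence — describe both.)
It was transposed (reflected across the top-left ↔ bottom-right diagonal), then given much higher contrast.

Shapes have swapped their row and column positions — what was in the top-right is now in the bottom-left — a diagonal reflection. Tones are pushed away from mid-grey across the whole image — a global contrast change.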